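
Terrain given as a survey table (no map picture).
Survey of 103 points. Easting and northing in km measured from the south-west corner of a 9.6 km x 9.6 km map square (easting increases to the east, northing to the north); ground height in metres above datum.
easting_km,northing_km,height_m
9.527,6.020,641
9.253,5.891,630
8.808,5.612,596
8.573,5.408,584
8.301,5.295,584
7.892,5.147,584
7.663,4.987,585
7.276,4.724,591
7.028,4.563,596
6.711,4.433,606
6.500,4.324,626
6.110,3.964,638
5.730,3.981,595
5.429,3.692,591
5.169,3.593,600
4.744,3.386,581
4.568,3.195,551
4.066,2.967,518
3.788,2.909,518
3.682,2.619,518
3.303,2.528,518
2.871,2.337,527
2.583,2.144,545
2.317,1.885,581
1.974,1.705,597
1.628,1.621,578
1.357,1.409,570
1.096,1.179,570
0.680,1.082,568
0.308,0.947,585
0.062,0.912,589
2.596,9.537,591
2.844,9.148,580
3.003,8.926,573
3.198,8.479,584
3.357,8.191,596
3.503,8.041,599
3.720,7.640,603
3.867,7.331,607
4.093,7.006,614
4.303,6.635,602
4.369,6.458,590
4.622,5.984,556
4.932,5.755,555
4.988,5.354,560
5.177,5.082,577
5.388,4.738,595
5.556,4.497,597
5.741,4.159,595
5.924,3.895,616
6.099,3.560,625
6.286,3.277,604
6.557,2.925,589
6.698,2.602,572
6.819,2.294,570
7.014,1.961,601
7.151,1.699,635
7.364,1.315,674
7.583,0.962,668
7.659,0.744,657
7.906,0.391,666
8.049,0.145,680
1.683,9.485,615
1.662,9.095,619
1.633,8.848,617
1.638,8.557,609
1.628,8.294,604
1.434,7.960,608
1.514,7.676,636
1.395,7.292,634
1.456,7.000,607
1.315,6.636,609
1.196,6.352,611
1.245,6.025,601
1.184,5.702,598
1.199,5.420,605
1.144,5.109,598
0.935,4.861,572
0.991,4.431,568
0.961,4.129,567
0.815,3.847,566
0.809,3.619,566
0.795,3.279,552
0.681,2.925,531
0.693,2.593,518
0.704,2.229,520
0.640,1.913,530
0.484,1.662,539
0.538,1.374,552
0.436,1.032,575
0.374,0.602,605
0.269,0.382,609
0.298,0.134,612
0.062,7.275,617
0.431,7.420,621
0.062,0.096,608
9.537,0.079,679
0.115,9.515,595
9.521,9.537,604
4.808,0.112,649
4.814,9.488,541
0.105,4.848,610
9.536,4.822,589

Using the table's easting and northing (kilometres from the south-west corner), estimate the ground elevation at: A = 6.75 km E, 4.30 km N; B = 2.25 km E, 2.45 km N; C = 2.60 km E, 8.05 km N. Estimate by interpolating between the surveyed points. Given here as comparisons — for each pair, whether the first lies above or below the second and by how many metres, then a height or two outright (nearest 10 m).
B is below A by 100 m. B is below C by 90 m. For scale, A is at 620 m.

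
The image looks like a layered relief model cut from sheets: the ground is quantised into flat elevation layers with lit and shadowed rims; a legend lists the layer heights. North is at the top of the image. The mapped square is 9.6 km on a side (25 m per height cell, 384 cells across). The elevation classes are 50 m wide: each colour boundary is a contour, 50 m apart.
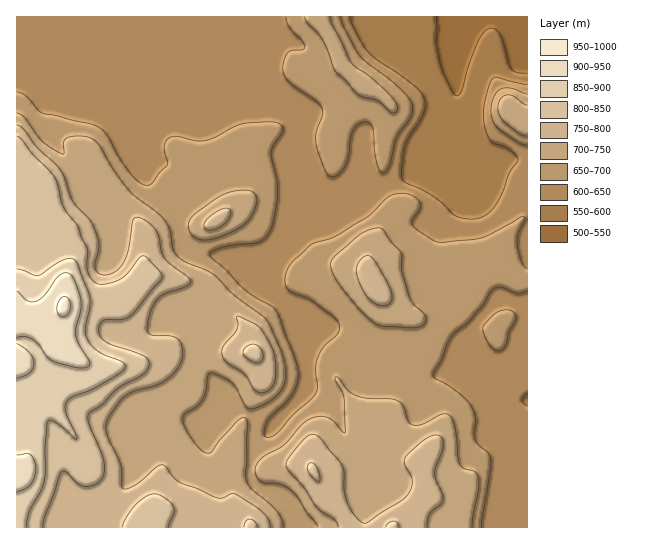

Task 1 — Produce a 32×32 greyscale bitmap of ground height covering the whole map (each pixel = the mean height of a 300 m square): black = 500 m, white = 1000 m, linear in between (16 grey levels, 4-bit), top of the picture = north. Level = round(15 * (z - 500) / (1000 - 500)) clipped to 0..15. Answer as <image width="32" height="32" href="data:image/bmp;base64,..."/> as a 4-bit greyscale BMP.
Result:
<image width="32" height="32" href="data:image/bmp;base64,Qk12AgAAAAAAAHYAAAAoAAAAIAAAACAAAAABAAQAAAAAAAACAAATCwAAEwsAABAAAAAAAAAAAAAAABEREQAiIiIAMzMzAERERABVVVUAZmZmAHd3dwCIiIgAmZmZAKqqqgC7u7sAzMzMAN3d3QDu7u4A////ALmZiJmZmIiYZmeHiYh3ZDO6mYiJmZiIh2Z4hmeIh2Qzy5mYiJiHd2ZniXZmeHd0M9uZqYeId2dmeJl2Z3h2ZTPLqql3d3ZnZniYdmeIdlUzy6qod3dmZmVXh2Z3d4ZUQ7uqmHZmZmZlRWZnd2Z2VEO7upl2ZmZmZlRWZ3ZlZUQzu7uqh3dmZndkRWZVVVVDM8zLu6mIdmeIdUZlVVVEM0PMzMuqmHZ4mXVFVVVVVDREzNy5mIh2eJhkRVVlZVREVMzcqZh3dneHVERVZmZVRVTN3bmpdmZ3dURFVnd2VVRUzN26qod3dlREVWeHZVVVRLvMqJqYh2VERVZoh2VVVVWqu5d5mGZUREVWeHdlVVVVmaqXaIdVVEREVWd2ZVVVVJmZh2iGZ3ZVRERWZlRERFSZmXZ3dmeHZURERFVUMzNEqZhmdlVVZ2VERERFVDMjNKqXZ2VVVVVVRERERDIiIjSphndURVVVVURFREQiIiIzqGZ2REVVVVVERVRUMiIjM4ZmZUREREVVREVUVTIiI0ZlVURERERERERFVVZTIiRnVERERERERERERVZmUyIkdkRERERERERERVVmZUMhI0REREREREREREVWZlMiISMiRERERERERERFVmUyIhEiIURERERERERERFZTIiIREhBEREREREREREVmQiIiEREQ"/>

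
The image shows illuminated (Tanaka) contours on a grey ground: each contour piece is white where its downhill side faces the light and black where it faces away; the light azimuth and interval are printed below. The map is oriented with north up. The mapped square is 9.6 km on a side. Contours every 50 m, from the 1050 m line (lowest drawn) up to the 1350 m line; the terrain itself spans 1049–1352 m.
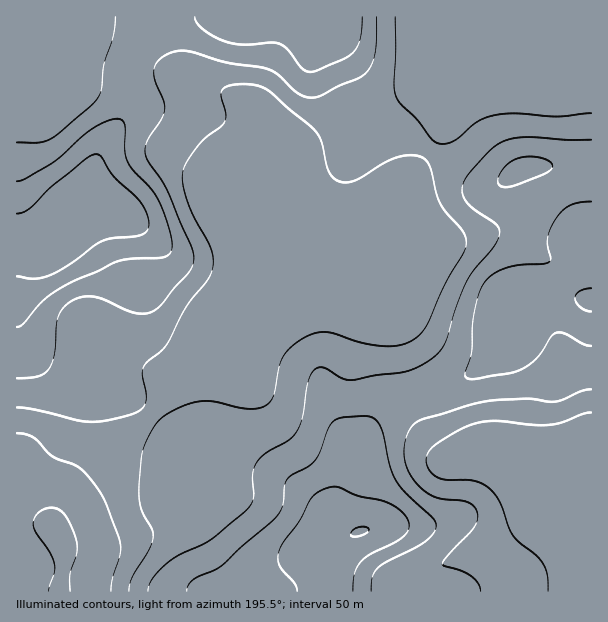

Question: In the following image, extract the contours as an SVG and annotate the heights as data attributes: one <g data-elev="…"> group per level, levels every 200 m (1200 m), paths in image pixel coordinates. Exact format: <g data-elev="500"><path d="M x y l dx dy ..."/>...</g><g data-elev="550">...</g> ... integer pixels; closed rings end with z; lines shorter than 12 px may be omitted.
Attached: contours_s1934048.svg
<g data-elev="1200"><path d="M481 591l-3-7-7-8-9-5-20-7 5-7 27-30 4-9-2-8-3-5-6-3-24-3-11-3-9-6-7-7-8-12-4-13 1-14 4-13 5-7 8-5 55-16 18-3 30-1 30 3 9-3 17-8 10-2"/><path d="M17 378l21-2 6-2 5-5 3-7 3-9 3-35 4-9 8-7 11-5 12 0 11 2 28 13 9 2 8-1 12-8 31-38 2-10-3-12-24-56-18-27-4-9 2-12 15-22 3-9-1-9-10-26 1-9 4-6 12-7 14-2 42 12 36 5 14 6 23 21 8 2 7 0 44-19 9-7 5-9 2-11 2-34"/><path d="M591 140l-73-2-17 4-13 11-22 24-3 8-1 7 3 8 5 6 27 19 2 5 0 6-6 12-19 21-8 13-11 27-8 30-6 11-13 11-18 9-56 10-12-2-18-10-4-1-5 2-4 5-3 7-5 35-6 15-9 9-24 15-9 10-2 11 1 21-5 10-39 33-31 15-12 8-15 16-4 12"/><path d="M115 17l-2 19-9 30-3 24-5 11-36 31-10 7-12 4-21-1"/></g>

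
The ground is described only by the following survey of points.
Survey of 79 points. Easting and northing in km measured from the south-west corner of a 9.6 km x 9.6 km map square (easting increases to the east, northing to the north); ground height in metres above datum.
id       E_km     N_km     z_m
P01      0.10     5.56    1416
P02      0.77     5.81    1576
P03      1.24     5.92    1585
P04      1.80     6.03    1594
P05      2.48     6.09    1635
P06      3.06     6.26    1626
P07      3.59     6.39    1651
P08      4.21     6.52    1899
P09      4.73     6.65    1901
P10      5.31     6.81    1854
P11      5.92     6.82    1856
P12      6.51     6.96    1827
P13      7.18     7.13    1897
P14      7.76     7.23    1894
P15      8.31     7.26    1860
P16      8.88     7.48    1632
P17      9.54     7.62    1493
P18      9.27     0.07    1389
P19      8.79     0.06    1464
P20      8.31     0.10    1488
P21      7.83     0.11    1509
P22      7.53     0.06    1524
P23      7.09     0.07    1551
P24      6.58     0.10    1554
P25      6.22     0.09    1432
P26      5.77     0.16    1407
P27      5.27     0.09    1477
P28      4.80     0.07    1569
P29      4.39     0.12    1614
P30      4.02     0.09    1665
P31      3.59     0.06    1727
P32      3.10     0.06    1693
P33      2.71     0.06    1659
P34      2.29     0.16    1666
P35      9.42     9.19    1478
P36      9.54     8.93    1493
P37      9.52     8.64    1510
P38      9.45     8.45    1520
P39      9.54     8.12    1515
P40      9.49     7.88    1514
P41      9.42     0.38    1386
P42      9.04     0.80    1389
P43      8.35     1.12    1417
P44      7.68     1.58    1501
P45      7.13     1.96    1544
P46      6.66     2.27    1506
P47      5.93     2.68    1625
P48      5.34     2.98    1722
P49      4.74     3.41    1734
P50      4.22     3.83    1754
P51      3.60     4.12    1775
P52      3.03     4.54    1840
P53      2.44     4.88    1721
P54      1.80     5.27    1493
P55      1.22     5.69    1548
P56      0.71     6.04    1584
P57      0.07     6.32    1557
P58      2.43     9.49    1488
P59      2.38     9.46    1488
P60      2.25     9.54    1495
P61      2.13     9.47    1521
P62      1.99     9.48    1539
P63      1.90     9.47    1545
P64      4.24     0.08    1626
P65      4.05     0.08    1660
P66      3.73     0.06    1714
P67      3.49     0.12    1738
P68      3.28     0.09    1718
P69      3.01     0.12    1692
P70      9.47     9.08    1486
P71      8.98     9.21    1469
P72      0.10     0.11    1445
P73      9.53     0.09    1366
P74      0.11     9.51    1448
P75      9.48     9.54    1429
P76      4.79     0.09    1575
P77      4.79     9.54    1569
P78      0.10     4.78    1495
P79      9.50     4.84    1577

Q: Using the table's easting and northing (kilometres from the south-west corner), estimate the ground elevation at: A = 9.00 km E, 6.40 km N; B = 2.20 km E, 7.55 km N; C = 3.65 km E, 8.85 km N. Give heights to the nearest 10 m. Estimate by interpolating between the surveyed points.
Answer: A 1570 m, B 1610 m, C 1640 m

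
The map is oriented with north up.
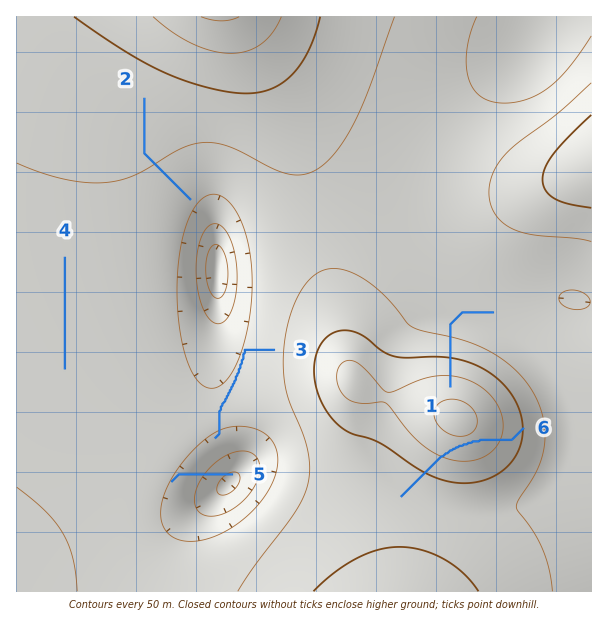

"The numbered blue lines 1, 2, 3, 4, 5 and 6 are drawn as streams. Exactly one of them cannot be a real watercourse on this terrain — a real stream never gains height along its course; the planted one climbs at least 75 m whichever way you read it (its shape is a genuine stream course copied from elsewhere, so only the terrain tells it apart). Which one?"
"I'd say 6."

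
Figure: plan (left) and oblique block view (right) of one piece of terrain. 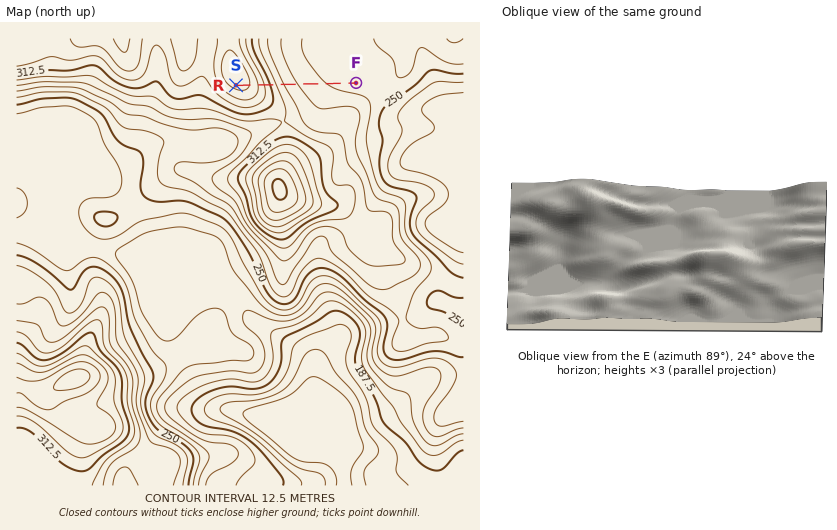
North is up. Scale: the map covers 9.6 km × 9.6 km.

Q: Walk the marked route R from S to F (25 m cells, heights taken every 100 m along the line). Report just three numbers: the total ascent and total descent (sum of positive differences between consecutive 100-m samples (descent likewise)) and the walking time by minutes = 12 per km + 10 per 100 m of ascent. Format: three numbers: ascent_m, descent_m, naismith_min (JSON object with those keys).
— {"ascent_m": 1, "descent_m": 97, "naismith_min": 31}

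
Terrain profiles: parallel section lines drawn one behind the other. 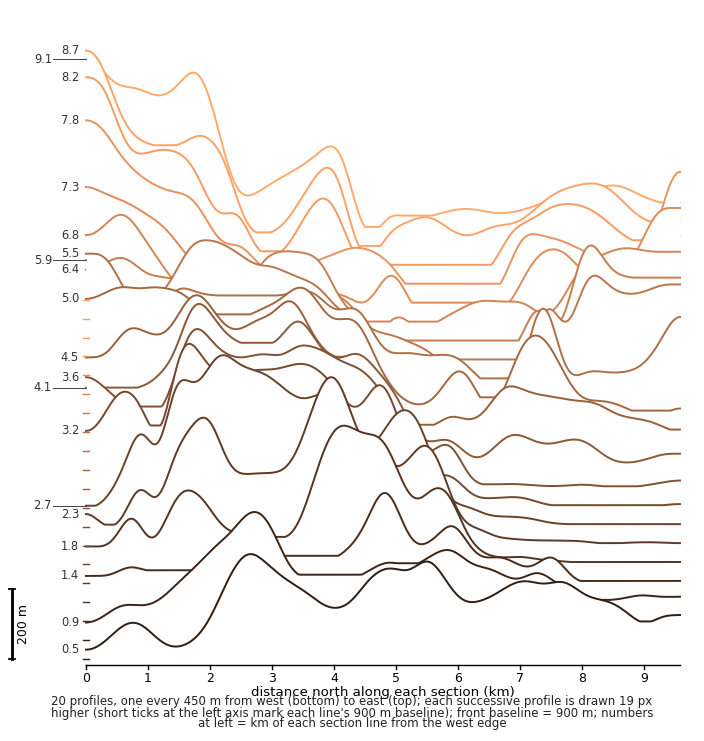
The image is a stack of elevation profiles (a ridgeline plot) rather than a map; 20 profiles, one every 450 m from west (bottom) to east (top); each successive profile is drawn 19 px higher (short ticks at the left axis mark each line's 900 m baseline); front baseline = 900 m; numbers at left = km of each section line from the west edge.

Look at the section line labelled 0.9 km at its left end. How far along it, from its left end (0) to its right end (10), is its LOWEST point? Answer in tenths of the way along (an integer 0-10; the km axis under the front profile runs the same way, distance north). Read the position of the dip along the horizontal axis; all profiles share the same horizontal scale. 0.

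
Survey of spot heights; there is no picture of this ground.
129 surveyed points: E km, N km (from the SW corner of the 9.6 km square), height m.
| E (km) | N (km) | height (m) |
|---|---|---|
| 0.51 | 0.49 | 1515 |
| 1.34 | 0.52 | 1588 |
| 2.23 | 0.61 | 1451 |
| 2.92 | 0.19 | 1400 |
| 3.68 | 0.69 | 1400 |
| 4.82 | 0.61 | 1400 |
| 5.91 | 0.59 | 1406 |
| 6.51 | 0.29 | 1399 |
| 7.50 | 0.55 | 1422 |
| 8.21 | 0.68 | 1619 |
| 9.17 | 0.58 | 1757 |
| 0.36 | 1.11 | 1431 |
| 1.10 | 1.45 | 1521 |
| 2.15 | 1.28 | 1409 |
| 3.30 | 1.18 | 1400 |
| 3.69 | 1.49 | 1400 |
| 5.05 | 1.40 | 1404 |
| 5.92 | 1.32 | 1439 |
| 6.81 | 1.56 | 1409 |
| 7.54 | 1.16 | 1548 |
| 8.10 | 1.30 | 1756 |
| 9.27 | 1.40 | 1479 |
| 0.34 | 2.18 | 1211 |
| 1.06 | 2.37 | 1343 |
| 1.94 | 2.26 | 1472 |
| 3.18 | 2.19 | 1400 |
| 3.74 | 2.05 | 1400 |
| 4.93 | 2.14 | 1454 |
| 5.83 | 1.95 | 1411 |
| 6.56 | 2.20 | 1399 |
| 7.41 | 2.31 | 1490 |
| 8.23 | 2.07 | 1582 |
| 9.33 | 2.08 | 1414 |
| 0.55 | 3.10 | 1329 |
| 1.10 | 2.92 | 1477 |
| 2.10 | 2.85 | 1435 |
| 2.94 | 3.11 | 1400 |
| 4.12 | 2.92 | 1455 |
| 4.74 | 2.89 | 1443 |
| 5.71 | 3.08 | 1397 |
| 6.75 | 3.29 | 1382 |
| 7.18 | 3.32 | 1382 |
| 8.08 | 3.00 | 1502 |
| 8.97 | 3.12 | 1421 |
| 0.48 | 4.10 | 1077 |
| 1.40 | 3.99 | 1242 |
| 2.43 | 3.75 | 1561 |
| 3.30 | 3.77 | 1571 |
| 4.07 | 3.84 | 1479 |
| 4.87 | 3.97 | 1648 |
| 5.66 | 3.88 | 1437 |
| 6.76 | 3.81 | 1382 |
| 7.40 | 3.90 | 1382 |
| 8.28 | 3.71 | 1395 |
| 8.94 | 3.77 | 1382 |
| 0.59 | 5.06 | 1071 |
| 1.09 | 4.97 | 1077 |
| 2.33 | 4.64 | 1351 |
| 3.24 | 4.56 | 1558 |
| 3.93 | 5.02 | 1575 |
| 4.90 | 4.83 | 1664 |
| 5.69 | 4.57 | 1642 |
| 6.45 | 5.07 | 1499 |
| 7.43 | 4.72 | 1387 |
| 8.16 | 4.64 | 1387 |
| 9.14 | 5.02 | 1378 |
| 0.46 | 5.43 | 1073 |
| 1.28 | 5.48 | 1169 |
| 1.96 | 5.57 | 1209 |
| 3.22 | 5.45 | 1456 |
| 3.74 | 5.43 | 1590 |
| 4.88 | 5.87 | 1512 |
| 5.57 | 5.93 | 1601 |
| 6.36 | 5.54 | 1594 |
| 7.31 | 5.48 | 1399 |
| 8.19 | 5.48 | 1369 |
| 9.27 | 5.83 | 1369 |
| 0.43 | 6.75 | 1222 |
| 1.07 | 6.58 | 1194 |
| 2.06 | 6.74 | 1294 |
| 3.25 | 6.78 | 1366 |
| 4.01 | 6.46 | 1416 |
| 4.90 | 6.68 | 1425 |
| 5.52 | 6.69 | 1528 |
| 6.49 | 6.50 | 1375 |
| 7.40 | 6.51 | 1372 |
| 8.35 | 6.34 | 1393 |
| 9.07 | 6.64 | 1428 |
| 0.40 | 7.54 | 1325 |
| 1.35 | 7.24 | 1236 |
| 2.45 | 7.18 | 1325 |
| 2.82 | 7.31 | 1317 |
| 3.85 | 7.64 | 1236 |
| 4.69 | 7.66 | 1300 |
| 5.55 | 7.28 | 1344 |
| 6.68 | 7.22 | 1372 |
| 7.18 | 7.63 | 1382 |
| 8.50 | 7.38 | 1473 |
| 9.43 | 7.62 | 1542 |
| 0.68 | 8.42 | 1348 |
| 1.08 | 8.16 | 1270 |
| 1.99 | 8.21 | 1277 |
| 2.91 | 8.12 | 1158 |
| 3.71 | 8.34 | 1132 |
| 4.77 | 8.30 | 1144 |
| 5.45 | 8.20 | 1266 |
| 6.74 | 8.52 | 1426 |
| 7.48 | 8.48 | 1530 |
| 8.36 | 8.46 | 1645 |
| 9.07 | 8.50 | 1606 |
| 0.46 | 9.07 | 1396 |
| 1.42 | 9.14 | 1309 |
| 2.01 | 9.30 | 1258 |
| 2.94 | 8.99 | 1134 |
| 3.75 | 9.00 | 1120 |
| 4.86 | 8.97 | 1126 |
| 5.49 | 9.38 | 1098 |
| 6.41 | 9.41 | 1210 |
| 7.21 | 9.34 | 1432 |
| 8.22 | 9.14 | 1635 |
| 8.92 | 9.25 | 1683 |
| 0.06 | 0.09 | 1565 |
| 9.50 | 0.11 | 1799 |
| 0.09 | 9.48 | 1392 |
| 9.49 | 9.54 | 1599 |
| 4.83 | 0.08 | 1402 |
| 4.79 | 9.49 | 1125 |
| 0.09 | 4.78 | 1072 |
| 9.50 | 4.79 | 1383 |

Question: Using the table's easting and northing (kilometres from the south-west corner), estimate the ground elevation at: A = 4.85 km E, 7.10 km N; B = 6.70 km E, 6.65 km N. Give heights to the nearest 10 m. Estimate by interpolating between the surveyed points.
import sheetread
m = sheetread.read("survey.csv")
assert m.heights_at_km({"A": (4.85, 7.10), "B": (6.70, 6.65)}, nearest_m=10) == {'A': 1340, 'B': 1370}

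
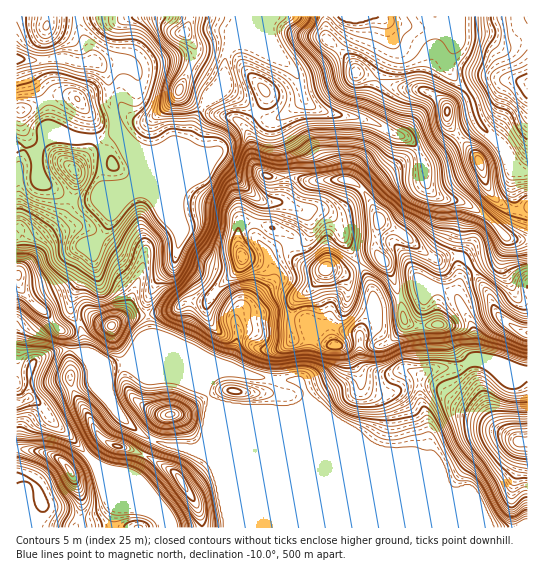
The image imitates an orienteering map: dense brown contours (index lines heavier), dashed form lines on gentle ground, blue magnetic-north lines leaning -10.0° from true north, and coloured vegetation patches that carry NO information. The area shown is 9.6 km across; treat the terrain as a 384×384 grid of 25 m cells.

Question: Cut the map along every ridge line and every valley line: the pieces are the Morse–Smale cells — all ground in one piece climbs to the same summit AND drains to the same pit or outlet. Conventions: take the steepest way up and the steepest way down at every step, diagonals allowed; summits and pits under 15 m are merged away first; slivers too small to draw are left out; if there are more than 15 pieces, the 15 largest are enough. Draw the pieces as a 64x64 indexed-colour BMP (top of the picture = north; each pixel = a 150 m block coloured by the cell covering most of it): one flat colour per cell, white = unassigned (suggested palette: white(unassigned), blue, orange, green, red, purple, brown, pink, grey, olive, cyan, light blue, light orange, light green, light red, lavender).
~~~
<image width="64" height="64" href="data:image/bmp;base64,Qk12CAAAAAAAAHYAAAAoAAAAQAAAAEAAAAABAAQAAAAAAAAIAAATCwAAEwsAABAAAAAAAAAA////ALR3HwAOf/8ALKAsACgn1gC9Z5QAS1aMAMJ34wB/f38AIr28AM++FwDox64AeLv/AIrfmACWmP8A1bDFAAAAAAAAAAAAAA7u7u4REREREREREREREREREREREREAAAAAAAAAAAAA7u7u7hEREREREREREREREREREREREQAAAAAAAAAAAA7u7u7uERERERERERERERERERERERERAAAAAAAAAAAO7u7u7u4REREREREREREREREREREREREAAAAAAAAAAO7u7u7u7hEREREREREREREREREREREREQAAAAAAAAAO7u7u7u7uERERERERERERERERERERERERAAAAAAAAAO4O7u7u7uEREREREREREREREREREREREREAAAAAAAAAAA7u7u7u4RERERERERERERERERERERERERAAAAAAAAAAAO7u7u7hEREREREREREREREREREREREREAAAAAAAAAAA7u7u7hERERERERERERERRBREEREREREQAAAAAAAAAAAO7//+ERERERERERERFEREREQRERERERAAAAAAAAAAAP////8RERERERERERREREREQRERERERAAAAAAAAAAAP/////xERERERERFERERERERBEREREQAAAAAAAAAAAP//////ERERERERREREREREREEREREQAAAAAAAAAAAP//////8REREREUREREREREREQREREAAAAAAAAAAAAP////////AAAAAAAERERERERERBERAAAAAAAAAAAAAA////////AAAAAAAARERERERERBERAAAAAAAAAAAAAA////////AAAAAAAABERERKqqpEERAAAAAAAAAAAAAAD///////AAAAAAAABEREREqqqqoAAAAAAAAAAAAAAAD/////8AAAAABERERERERESqIiqiAAAAAAAAAAAAAAD/AP9EQAAABERERERERERESiIiIiIiIiAAAAAAAAAAAAAAAERERERERERERERERERKIiIiIiIiIgAAAAAAAAAAAAAARERERERERERERERERKoiIiIiIiIiAAAAAAAAAAAAAAAERERERERERERERKqqqiIiIiIiIiIAAAAAAAAAAAAAAABEREREREREREqqqqqqIiIiIiIiIgAAAAAAALuwAHAAAERERERERERESqqqqqqiIiIiIiIiAAAAAAALu3d3d3cARERERERERERKqqqqqqIiIiIiIiAAAAAAALu7d3d3d3AABERERERERESqqqqqqiIiIiIiIAAAAAALu7t3d3d3cAAAAARAAARERKqqqqqqIiIiIiIAAAAAALu7u3d3d3d3AAAAAAAAAERESqqqqqoiIiIiIgAAAAALu7u7t3d3d3cAAAAGYAAABEREqqqqoiIiIiIiAAAAAAu7u7u3d3d3d3AAAGZmAAAERERKqqqiIiIiIiIAAAAAC7u7u7t3d3d3dwBmZmZgAARERKqqqiIiIiIiIgAAAAALu7u7u7d3d3d3dmZmZmAABESqqqqqIiIiIiIiAAAAAAu7u7u7t3d3d3d2ZmZmYAAERKqqqqIiIiIiIiIAAAAAC7u7u7u3d3d3d3ZmZmZgAAAAaqqqIiIiIiIiIgAAAAALu7u7u7t3d3d3dmZmZmAAAAZmqqoiIiIiIiIiIAAA3dAAu7u7u3d3d3d2ZmZmYAAGZmaqoiIiIiIiIiIgAA3d0AC7u7u7t3d3d3ZmZmZmZmZmZqqiIiIiIiIiIiAA3d3QAAu7u7u3d3d3ZmZmZmZmZmZqqiIiIiIiIiIiIA3d3dAAC7u7u7d3d3dmZmZmZmZmYiIiIiIiIiIiIiIt3d3d0AALsAAAu3d3d2ZmZmZmYzMiIiIiIiIiIiIi3d3d3d3QAAAAAAAAB3d2ZmZmZmYzMzIiIiIiIiIiIi3d3d3d3dAAAAAAAAAAd3ZmZmZmYzMzMiIiIiIiIiIi3d3d3d3d0AAAAAAAAAB3ZmZmZmYzMzMyIiIiIiIiIiLd3d3d3d2QAAAAAAAAAHdmZmZmYzMzMzIiIiIiIiIiIt3d3d3d2ZAAAAAAAAAAdmZmZjMzMzMzIiIiIiIiIiIijd3d3d2ZkMwAAAAAAAVVVVUzMzMzMzMiIiIiIiIiIiiIjd3d3ZmczMAAAAAABVVVVTMzMzMzMyIiIiIiIiIiiIiI3d3ZmZzMzMzMzMxVVVVVUzMzMzMyIiIiIiIiIoiIiIiN3ZmZnMzMzMzMxVVVVVVTMzMzMzIiIiIiIiKIiIiIiIiJmZmczMzMzMzFVVVVVVUzMzMzMyIiIiIjiIiIiIiIiImZmZzMzMzMzMVVVVVVVTMzMzMzMyIjMzM4iIiIiIiImZmZnMzMzMzMxVVVVVVVUzMzMzMzMzMzMziIiIiIiIiZmZmczMzMzMzFVVVVVVVVMzMzMzMzMzMzM4iIiIiIiZmZmZzMzMzMzMVVVVVVVVVTMzMzMzMzMzMziIiIiIiJmZmZnMzMzMzMVVVVVVVVVVMzMzMzMzMzMzOIiIiIiJmZmZmczMzMzMxVVVVVVVVVUzMzMzMzMzMzMziIiIiJmZmZmZwADMwABVVVVVVVVVVTMzMzMzMzMzMzOIiIiImZmZmZkAAAAABVVVVVVVVVVVMzMzMzMzMzMzMziIiIiJmZmZmQAAAAAFVVVVVVVVVVVTMzMzMzMzMzMzOIiIiImZmZmZAAAAAFVVVVVVVVVVVVUzMzMzMzMzMzM4iIiImZmZmZkAAAAAVVVVVVVVVVVVVTMzMzMzMzMzM4iIMzOZmZmZmQAAAABVVVVVVVVVVVVVMzMzMzMzMzMzMzMzM5mZmZmZ"/>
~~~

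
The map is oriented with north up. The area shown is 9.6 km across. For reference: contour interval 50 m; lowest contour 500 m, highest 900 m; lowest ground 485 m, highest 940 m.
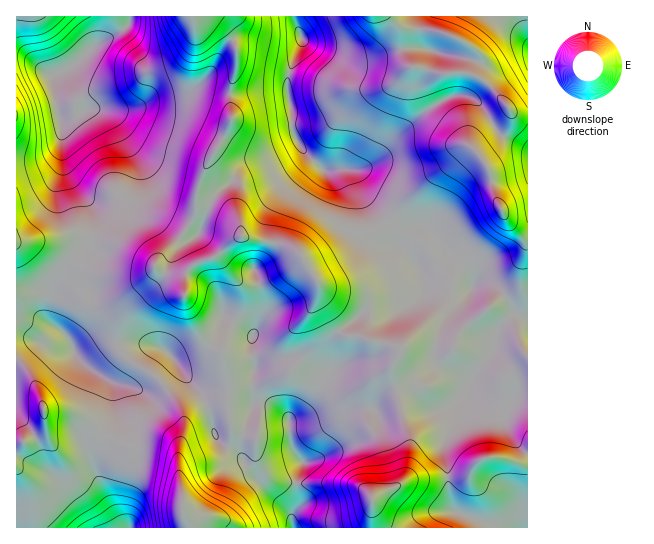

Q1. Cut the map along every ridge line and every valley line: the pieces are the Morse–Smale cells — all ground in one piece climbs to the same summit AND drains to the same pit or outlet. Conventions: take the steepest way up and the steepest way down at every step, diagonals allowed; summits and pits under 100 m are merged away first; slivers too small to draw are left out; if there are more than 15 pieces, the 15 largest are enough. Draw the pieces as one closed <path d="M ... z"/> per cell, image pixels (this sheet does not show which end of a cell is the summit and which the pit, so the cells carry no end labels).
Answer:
<path d="M203 16l-73 0-1 7-7 8-24 13-25 23-16 8-10-2-22-16-9 0 1 184 21 0 16 4 28 20 24 10 32 1 12-4 5-5 4 4 18 8 6 9 4-17 7-7 21-8 5 2 17 22 10 5 8 0 16-5 32-21-8-10-5-2-47-10-3-12-6-8-37-19 0-9 7-19 17-28 11-23-3-26 8-32-1-14-5-10-10-10z"/><path d="M294 16l-90 1 17 10 10 10 5 10 1 14-8 32 3 26-11 23-17 28-7 19 0 9 37 19 6 8 3 12 34 6 18 6 22 32 3 20 16 26 7 8 16 1 40 12-7 17 0 9 5 15 12-1 5 3 13 14 7 4 11 0 6-2 13-12 3-6 12 11 23 5 8-2 9-8 8 0 1-77-13-5-11-20-10-9-5-3-11 0-4 3-6-17-9-8-11-6-9-15-9-9-11-4-5 2-9 11-3 10-3-3-2-12-36-40-6-19-5-5-25 2-22-21-6-8-5-13 0-19-5-23 5-24 11-22z"/><path d="M38 241l-22 1 0 91 31 11 22 0 3 2 4 11 10 7 23-16 13-4 27 0 14 5 10 9 14 20 16 17 6 15 8 29 17 10 7 7 0-15 11-34 3-3 12 0 11 5 10 9 1 7 4 2 14 0 19-4 27-14 18 0 14-16 11-4-4-15 0-9 8-16-41-13-16-1-7-8-15-24-2-8 0-12-16-23-32 20-16 5-8 0-10-5-17-22-5-2-21 8-7 7-4 17-6-9-18-8-4-4-5 5-12 4-39-3-17-8-23-17z"/><path d="M387 16l-92 1 2 12 6 9-16 44 8 55 8 13 22 21 25-2 5 5 6 19 36 40 2 12 3 3 3-10 9-11 5-2 11 4 9 9 6 12 14 9 9 8 6 17 4-3 11 0 5 3 10 9 9 18 14 6 1-78-3 0-20-21-10-21-7-30-11-14-10-10-6-16-22-26-6-16 2-6 6-5-23-7-8 0-3-4-6-16-1-18z"/><path d="M21 333l-5 1 0 27 12 10 4 7 13 33 28 2 24 19 30 13 8 3 31 1 10 6 7 40 0 16 7 17 103-1-1-12 5-8-1-24 7-21-11-15-3-26-7-9-15-8-12 0-3 3-12 39 1 10-7-7-17-10-8-29-6-15-16-17-14-20-10-9-14-5-27 0-13 4-23 16-10-7-4-11-3-2-22 0z"/><path d="M59 411l-14 0-1 19-18 11-10 1 1 86 172-1 0-4-6-12-4-48-5-10-15-5-24 0-8-3-30-13-22-17z"/><path d="M397 389l-12 4-14 16-18 0-36 16-28 1 3 21 11 15-7 21 1 24-5 8 2 13 78-1 0-29 29-14 4-6 3-9 1-30-6-17z"/><path d="M402 27l-3 0 2 6 2 21 4 9 3 4 8 0 23 7-6 5-2 6 6 16 22 26 6 16 10 10 11 14 7 30 10 21 20 21 2 0 1-124-14-2-31-33-11-6 7-15 0-6-5-5-32-16z"/><path d="M409 388l-12 2 6 32 6 17-1 30-5 14 12-4 50-3 14-16 8-3 14 0 27 8-1-70-8 0-9 8-8 2-23-5-12-11-3 6-13 12-6 2-11 0z"/><path d="M501 457l-14 0-8 3-14 16-56 4-32 15-5 3 0 29 155 1 1-62z"/><path d="M527 16l-139 1 11 10 43 5 32 16 5 5 0 6-7 15 11 6 31 33 13 2z"/><path d="M129 16l-112 0-1 39 17 6 17 14 11-2 17-10 20-19 24-13 7-8z"/><path d="M18 361l-2 1 0 79 10 0 18-11 1-11-8-30-9-18z"/>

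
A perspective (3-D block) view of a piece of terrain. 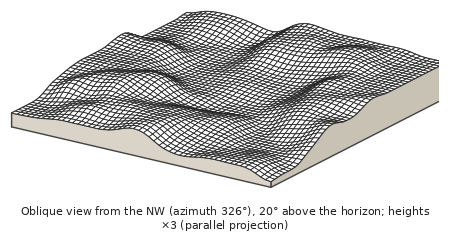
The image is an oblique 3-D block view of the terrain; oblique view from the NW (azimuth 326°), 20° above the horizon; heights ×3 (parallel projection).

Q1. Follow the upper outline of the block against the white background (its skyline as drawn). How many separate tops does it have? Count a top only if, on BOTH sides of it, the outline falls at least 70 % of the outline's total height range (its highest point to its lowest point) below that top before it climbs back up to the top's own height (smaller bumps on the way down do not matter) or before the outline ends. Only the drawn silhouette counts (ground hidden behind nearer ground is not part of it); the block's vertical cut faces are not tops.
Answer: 0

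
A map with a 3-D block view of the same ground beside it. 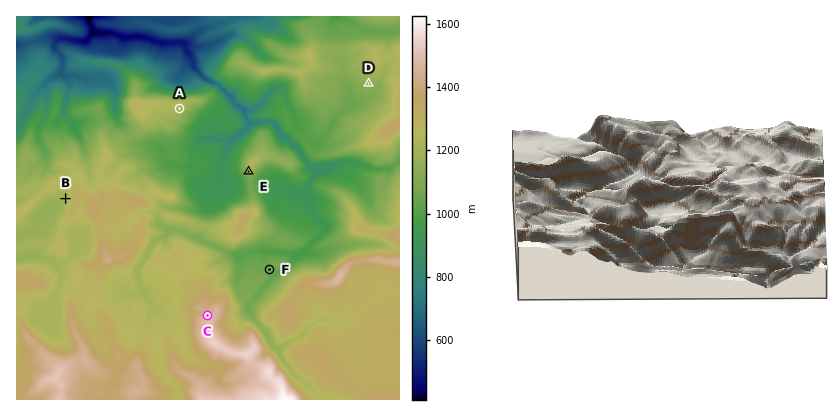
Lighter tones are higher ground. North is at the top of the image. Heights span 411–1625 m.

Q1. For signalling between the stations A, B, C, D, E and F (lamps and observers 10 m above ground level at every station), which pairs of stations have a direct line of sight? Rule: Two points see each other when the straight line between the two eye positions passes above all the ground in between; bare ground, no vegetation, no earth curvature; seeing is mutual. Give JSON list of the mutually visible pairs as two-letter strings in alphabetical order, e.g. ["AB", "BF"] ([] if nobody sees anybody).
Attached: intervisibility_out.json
["AC", "AD", "AE", "CD", "DF"]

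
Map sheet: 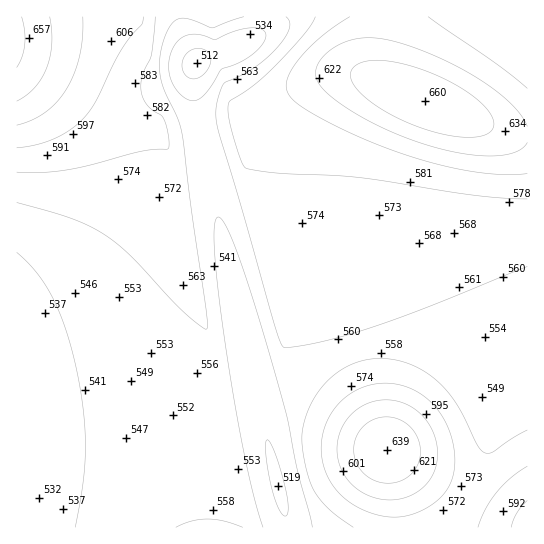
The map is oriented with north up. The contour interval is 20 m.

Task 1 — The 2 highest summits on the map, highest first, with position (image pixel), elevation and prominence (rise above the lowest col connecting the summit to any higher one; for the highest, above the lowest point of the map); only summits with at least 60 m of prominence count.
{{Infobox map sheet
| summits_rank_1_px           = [425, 101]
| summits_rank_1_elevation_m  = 660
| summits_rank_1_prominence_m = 105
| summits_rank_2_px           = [387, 450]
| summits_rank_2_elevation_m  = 639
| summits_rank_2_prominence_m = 81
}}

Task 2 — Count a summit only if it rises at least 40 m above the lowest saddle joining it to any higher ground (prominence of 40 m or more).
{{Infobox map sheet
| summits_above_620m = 2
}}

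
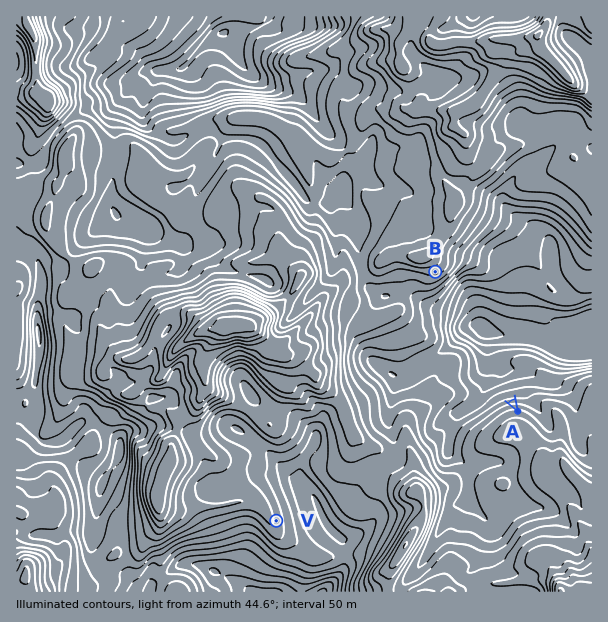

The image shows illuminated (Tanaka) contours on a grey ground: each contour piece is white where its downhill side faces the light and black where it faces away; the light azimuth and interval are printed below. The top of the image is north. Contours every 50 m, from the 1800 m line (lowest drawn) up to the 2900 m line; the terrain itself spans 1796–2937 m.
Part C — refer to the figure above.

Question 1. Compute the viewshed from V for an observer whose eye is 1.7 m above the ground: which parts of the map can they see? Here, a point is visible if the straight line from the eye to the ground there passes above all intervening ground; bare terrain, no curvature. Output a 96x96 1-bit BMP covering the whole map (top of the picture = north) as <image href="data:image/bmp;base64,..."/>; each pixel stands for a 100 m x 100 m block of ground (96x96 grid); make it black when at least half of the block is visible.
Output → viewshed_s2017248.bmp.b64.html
<image width="96" height="96" href="data:image/bmp;base64,Qk2+BAAAAAAAAD4AAAAoAAAAYAAAAGAAAAABAAEAAAAAAIAEAAATCwAAEwsAAAIAAAAAAAAA////AAAAAAAAAAAAAAAB/AAAAAAAAAAAAAAB8AAAAAAAAAAAAAAB8AAAAAAAAAAAAAAA/AAAAAAAAAAAAAAB/gAAAAAAAAAAAAH5/wAAAAAAAAAAAAH//wAAAAAAAAAAAAP//4AAAAAAAAAAAAP//4AAAAAAAAAAAAf//8AAAAAAAAAAAAf//8AAAAAAAAAAAB7//+AAAAAAAAAAABz///AAAAAAAAAAAAT///AAAAAAAAAAAAD///AAAAAAAAAAAAH//+AAAAAAAAAAAAH//8AAAAAAAAAAAAH//8AAAAAAAAAAAAP//8AAAAAAAAAAAAP//8AAAAAAAAAAAAf//sAAAAAAAAAAAA///EAAAAAAAAAAAB///EAAAAAAAAAAAD//+MAAAAAAAAAAAH//wAAAAAAAAAAAAH//gAAAAAAAAAAAAP//AAAAAAAAAAAAAf//AAAAAAAAAAAAA4H+AAAAAAAAAAAAAgH+AAAAAAAAAAADBAf+AAAAAAAAAAAD+A/8AAAAAAAAAAAB+B/8AAAAAAAAAAAB4D/4AAAAAAAAAAABwHHgAAAAAAAAAAAA8OPAAAAAAAAAAAAA+f+AAAAAAAAAAAAA//+AAAAAAAAAAAAA//8AAAAAAAAAAAAA//GAAAAAAAAAAAAB/4AAAAAAAAAAAAAB/4AAAAAAAAAAAAAH/8AAAAAAAAAAAAAB/8AAAAAAAAAAAAAAAEAAAAAAAAAAAAAAAAAAAAAAAAAAAAAAAAAAAAAAAAAAAAAAAAAAAAAAAAAAAAAAAAAAAAAAAAAAAAAAAAAAAAAAAAAAAAAAAAAAAAAAAAAAAAAAAAAAAAAAAAAAAAAAAAAAAAAAAAAAAAAAAAAAAAAAAAAAAAAAAAAAAAAAAAAAAAAAAAAAAAAAAAAAAAAAAAAAAAAAAAAAAAAAAAAAAAAAAAAAAAAAAAAAAAAAAAAAAAAAAAAAAAAAAAAAAAAAAAAAAAAAAAAAAAAAAAAAAAAAAAAAAAAAAAAAAAAAAAAAAAAAAAAAAAAAAAAAAAAAAAAAAAAAAAAAAAAAAAAAAAAAAAAAAAAAAAAAAAAAAAAAAAAAAAAAAAAAAAAAAAAAAAAAAAAAAAAAAAAAAAAAAAAAAAAAAAAAAAAAAAAAAAAAAAAAAAAAAAAAAAAAAAAAAAAAAAAAAAAAAAAAAAAAAAAAAAAAAAAAAAAAAAAAAAAAAAAAAAAAAAAAAAAAAAAAAAAAAAAAAAAAAAAAAAAAAAAAAAAAAAAAAAAAAAAAAAAAAAAAAAAAAAAAAAAAAAAAAAAAAAAAAAAAAAAAAAAAAAAAAAAAAAAAAAAAAAAAAAAAAAAAAAAAAAAAAAAAAAAAAAAAAAAAABgAAAAAAAAAAAAAADAAAAAAAAAAAAAAAOAAAAAAAAAAAAAAAeAAAAAAAAAAAAAAH8AAAAAAAAAAAAAAP4AAAAAAAAAAAAAANgAAAAAAAAAAAAAAfgAAAAAAAAAAAAAAHgAAAAAAAAAAAAAAAAAAAAAAAAAAAAAAAAAAAAAAAAAAAAAAAAA="/>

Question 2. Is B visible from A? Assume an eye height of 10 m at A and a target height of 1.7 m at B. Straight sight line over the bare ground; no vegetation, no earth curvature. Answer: yes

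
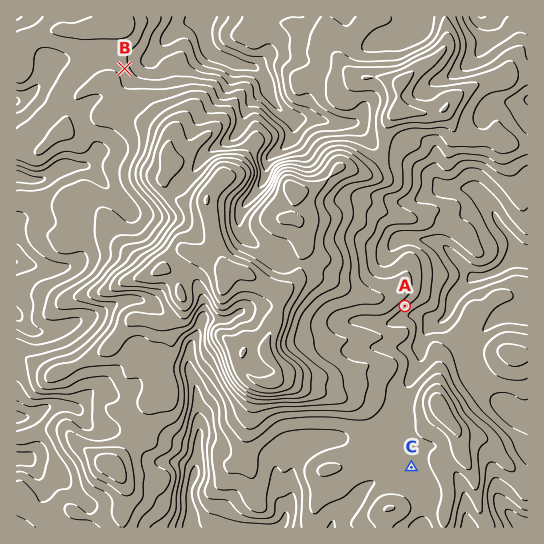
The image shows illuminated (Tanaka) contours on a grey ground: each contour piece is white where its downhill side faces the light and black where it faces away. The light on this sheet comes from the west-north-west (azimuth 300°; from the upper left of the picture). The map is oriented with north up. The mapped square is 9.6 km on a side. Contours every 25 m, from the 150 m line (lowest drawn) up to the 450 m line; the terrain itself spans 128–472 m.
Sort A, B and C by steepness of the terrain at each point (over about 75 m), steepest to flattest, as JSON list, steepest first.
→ ["A", "B", "C"]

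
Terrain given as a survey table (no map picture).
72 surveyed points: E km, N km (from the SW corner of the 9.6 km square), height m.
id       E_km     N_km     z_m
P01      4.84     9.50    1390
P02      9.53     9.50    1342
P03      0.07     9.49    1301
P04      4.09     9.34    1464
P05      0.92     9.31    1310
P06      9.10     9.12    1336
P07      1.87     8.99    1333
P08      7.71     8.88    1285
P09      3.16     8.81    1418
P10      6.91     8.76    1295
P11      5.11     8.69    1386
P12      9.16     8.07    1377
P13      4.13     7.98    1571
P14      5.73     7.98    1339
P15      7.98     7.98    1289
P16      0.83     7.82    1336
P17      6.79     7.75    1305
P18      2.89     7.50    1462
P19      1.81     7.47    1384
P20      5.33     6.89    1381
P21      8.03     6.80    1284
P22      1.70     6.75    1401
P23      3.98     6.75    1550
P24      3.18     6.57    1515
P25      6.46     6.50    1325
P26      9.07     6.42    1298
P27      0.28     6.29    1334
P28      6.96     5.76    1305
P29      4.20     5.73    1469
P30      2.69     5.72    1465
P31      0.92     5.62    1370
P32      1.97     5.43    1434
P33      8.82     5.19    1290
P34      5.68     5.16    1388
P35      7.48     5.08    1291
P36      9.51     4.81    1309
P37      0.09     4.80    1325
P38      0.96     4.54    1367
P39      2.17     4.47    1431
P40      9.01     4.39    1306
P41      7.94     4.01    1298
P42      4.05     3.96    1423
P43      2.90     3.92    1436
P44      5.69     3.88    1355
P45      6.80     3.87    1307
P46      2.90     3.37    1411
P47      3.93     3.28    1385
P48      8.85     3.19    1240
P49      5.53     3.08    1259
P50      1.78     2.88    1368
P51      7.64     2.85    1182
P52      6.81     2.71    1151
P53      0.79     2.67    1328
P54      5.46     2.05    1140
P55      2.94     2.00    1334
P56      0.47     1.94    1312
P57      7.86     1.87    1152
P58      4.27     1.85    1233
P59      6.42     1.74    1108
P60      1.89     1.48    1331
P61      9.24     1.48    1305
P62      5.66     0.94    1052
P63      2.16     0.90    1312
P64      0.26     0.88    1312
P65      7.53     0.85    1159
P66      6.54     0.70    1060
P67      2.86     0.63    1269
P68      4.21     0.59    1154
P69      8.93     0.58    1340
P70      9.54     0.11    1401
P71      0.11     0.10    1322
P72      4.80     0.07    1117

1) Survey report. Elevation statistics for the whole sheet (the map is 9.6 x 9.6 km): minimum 1045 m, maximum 1585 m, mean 1325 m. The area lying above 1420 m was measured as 14.9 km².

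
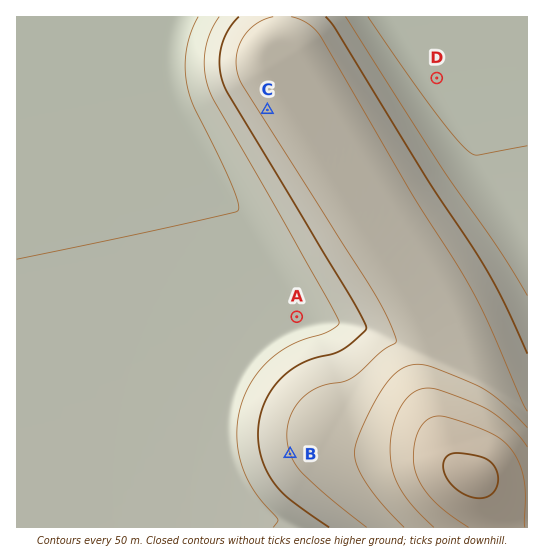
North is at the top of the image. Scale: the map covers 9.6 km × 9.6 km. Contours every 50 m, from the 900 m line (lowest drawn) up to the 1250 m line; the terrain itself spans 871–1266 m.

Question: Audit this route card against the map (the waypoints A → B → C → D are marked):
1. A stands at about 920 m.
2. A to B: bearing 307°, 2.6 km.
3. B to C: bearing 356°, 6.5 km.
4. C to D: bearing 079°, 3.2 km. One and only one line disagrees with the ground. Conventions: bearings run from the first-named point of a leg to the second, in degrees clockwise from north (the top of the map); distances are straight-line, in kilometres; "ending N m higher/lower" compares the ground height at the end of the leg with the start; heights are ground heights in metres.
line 2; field bearing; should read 183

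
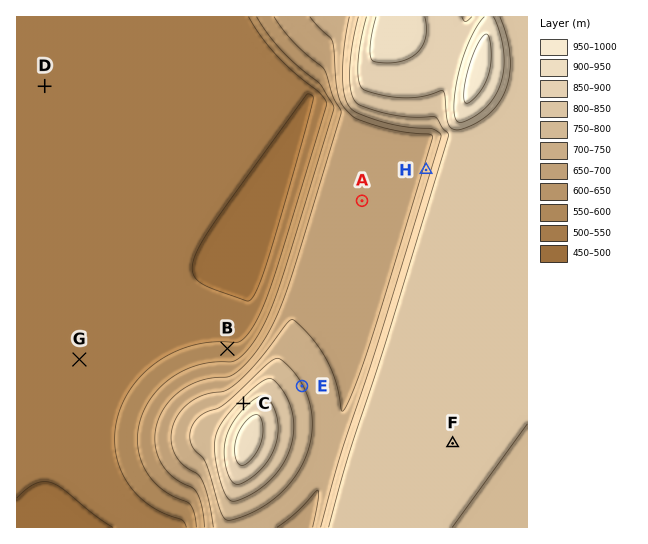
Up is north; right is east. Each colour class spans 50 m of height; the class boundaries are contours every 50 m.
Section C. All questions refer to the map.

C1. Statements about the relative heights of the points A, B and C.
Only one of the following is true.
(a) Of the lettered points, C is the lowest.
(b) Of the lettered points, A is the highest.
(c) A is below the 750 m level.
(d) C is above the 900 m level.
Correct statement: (c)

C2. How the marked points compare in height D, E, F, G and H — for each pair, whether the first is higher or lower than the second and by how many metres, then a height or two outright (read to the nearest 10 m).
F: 300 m higher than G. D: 280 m lower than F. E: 240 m higher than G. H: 210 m higher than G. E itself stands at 750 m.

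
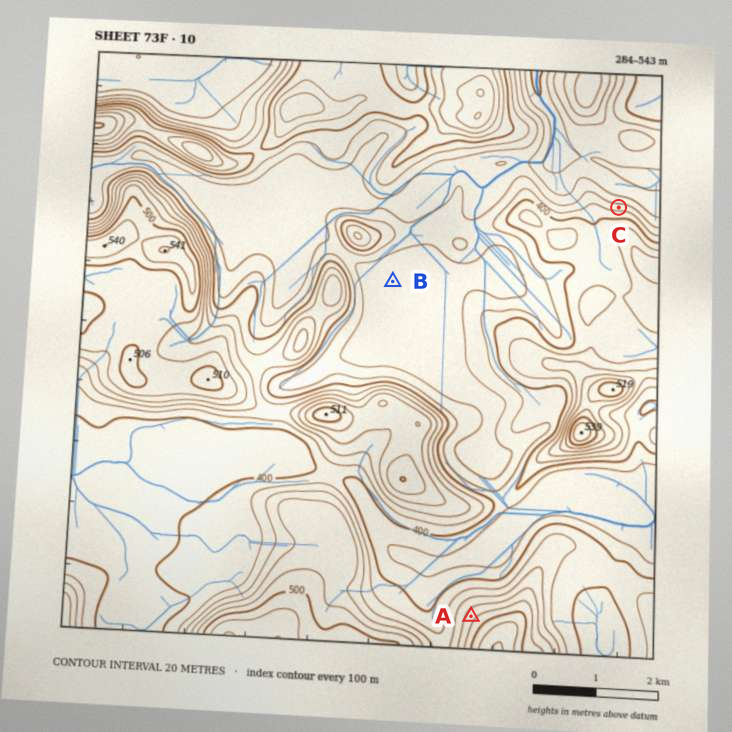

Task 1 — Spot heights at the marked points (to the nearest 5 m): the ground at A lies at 470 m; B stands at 350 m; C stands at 370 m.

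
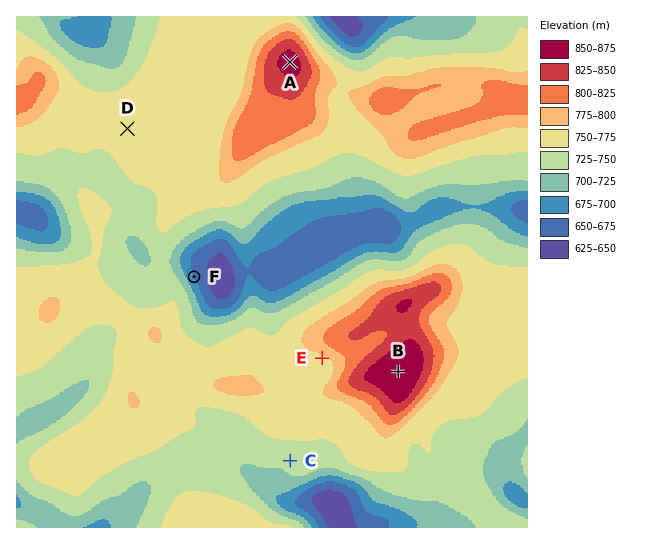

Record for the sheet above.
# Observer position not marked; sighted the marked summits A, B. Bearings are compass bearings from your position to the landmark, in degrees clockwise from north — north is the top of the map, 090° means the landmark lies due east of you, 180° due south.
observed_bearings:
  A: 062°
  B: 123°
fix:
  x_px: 87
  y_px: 170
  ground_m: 745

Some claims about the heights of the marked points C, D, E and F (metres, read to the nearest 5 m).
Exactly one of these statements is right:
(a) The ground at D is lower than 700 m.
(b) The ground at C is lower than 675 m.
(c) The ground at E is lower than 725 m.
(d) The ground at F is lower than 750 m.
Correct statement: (d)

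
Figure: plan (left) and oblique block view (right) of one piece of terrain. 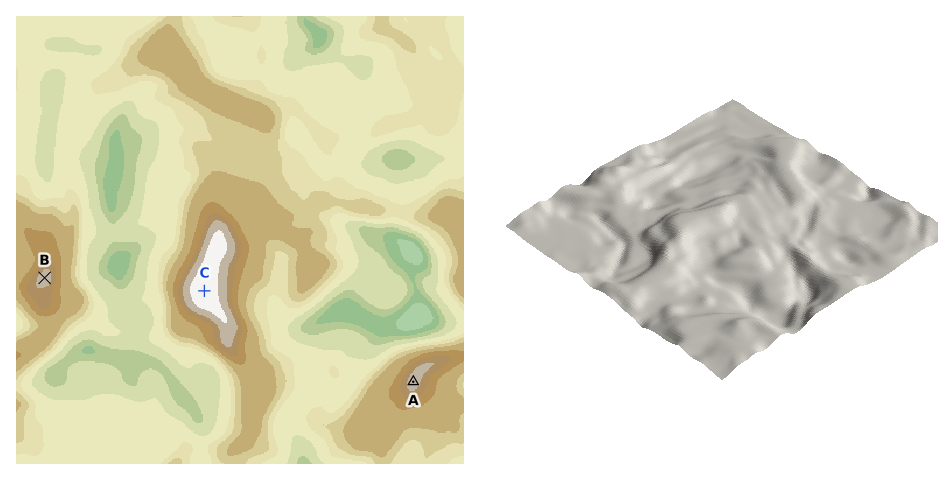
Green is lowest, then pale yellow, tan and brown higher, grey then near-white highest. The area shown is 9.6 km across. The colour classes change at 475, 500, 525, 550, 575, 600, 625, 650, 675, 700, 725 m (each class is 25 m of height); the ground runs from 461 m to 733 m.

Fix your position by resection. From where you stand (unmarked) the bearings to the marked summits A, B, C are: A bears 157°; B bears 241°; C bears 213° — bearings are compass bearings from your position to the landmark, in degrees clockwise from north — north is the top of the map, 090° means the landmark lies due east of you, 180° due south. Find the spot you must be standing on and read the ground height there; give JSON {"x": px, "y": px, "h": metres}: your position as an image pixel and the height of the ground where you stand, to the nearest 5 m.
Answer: {"x": 307, "y": 132, "h": 570}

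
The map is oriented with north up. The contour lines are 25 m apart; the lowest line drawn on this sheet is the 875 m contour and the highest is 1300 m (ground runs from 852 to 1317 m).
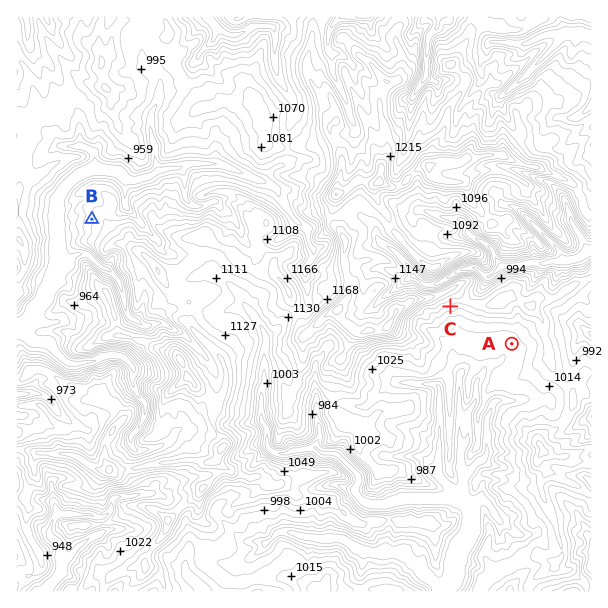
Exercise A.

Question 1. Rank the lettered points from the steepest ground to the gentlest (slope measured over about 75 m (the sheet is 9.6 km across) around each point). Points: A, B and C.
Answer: C B A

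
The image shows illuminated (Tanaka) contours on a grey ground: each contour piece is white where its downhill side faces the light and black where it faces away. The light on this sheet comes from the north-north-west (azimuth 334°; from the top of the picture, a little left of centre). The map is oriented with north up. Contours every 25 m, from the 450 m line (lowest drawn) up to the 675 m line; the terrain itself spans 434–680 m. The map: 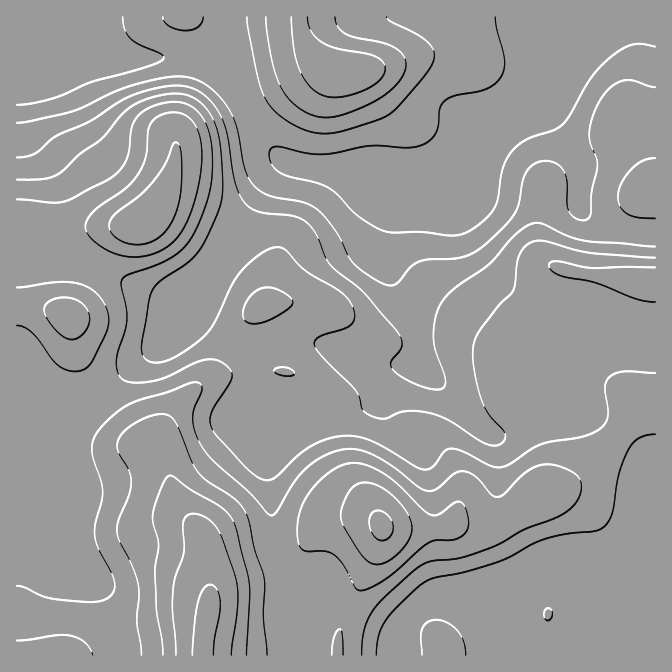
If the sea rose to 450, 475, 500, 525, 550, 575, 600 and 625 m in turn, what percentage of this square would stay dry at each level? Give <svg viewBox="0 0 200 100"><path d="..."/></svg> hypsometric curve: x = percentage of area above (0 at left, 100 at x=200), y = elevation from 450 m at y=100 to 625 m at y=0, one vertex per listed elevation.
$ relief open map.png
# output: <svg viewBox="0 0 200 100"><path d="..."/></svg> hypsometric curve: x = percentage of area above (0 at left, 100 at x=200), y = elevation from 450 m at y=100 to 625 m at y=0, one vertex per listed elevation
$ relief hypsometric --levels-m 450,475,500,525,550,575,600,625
<svg viewBox="0 0 200 100"><path d="M181 100l-20-14-16-15-21-14-48-14-31-14-23-15-13-14"/></svg>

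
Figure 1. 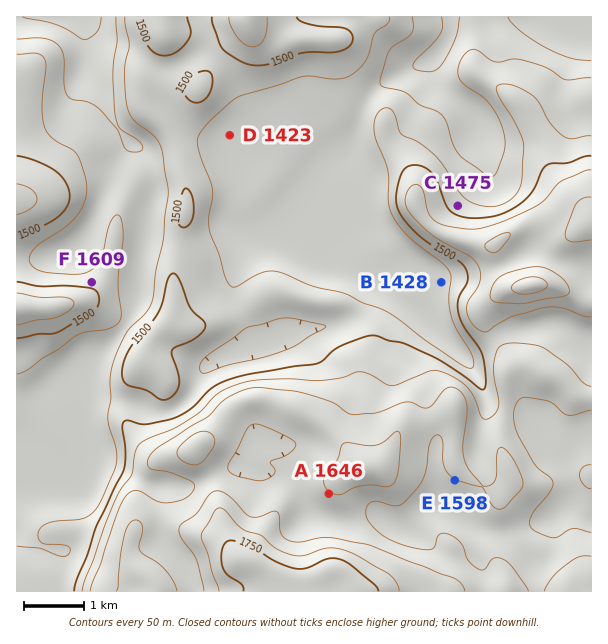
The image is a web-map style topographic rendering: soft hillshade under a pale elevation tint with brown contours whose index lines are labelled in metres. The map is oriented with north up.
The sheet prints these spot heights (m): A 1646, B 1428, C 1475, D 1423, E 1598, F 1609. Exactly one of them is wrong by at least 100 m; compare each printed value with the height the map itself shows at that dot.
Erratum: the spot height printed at F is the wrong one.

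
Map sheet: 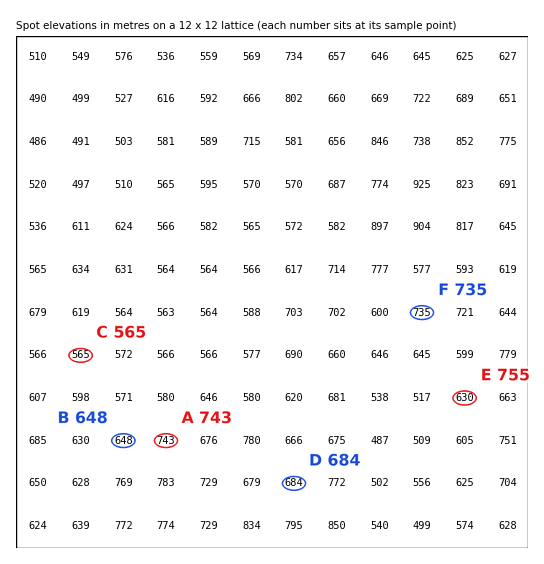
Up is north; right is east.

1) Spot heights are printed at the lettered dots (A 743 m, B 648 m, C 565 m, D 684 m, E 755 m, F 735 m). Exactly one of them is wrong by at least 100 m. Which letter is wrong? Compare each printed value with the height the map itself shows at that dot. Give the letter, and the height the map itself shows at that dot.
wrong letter E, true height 630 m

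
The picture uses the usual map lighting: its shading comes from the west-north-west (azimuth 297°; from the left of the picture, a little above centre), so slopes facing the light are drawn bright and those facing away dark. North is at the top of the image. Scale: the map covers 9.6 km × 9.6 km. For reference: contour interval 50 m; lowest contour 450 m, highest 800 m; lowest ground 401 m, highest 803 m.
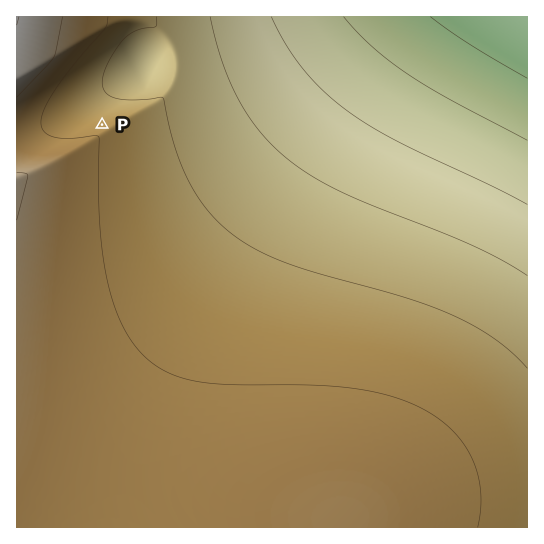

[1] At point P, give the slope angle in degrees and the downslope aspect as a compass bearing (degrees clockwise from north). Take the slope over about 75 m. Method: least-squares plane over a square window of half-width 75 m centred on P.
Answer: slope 5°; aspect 353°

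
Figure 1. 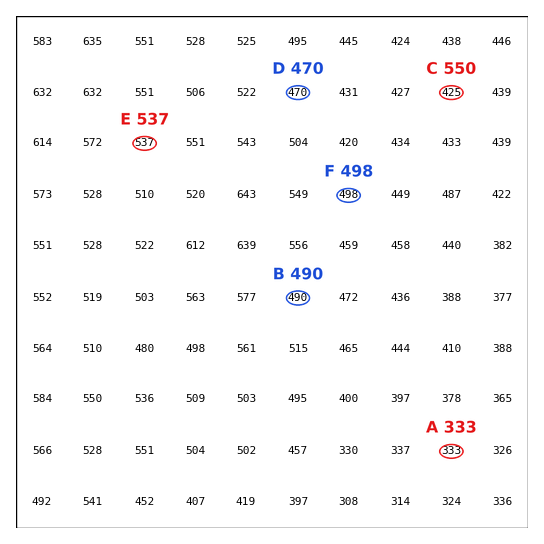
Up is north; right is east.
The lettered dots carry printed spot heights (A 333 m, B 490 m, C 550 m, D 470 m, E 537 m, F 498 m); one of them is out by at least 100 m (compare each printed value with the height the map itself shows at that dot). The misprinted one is C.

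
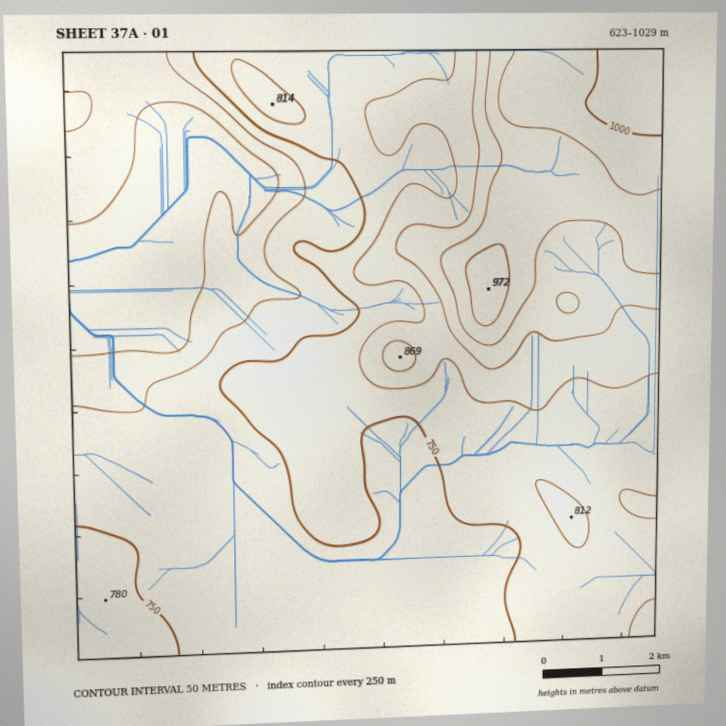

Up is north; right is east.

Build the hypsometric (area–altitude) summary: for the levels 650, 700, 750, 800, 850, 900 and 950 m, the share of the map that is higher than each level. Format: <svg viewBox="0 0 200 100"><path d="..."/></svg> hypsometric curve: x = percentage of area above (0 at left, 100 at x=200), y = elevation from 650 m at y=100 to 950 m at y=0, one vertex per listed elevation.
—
<svg viewBox="0 0 200 100"><path d="M183 100l-16-17-55-16-58-17-20-17-11-16-12-17"/></svg>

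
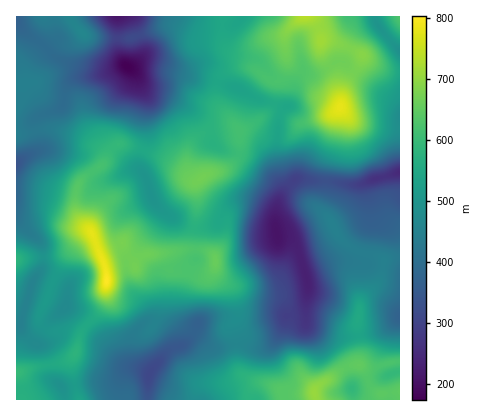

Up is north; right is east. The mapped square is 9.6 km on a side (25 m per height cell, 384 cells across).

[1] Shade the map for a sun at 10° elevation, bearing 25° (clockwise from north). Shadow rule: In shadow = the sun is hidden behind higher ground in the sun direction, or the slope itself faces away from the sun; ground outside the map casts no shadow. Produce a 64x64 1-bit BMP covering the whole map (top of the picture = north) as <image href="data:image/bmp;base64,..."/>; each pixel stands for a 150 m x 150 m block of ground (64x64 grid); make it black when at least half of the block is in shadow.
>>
<image width="64" height="64" href="data:image/bmp;base64,Qk0+AgAAAAAAAD4AAAAoAAAAQAAAAEAAAAABAAEAAAAAAAACAAATCwAAEwsAAAIAAAAAAAAA////AAAAAAAAAAAAAAAAAAAAAAAAAAAAAAAAAAAAAAABAAAAAAAAAAMAAAAAAAAAAAAAAAAAAAAAAAAAAAAAAAAAAAAAAAAAAAAAAAAAAAAAAAAAAAAAAAAPADwAAAAAAB+APwAAAAAAH8A/gAAAAAA/4D/AAAAAAH+Af+AAAAAA/wN/8AAAAAD/A//4AAAAAP8Pf/AAAAAB/hx/AAB8AAH8GAAAAHgAAfwAAAAA+AAD/AAAAADwAAf8AAAAAPAAB/wAAAAB4AAH+AAAAAHgAA/4AAAAA8AAD/AAAAAHwAAP8AAAAAfAAA8AAAAAH8AAAAAAAAAfwAAAAAAgAB+AAAAAAHAAH4AAAAAA+AAeAAAAAAD4AD8AAAAAAfgAP/4AAAAB4AA//8AAAAHAAD//8AAAA4AAf//+AAADAAB///8AAAIAAH///wAAAAAAP/9/gAAAAAA//4MAAAAAAA//wQAAAAAAAf/AAAAAAAAA/4AAAAAAAAB/AAAAAAAAAHwAAAAAAAAAAAAAAAAAAAAAAAAAAAAAB4AAAAAAAAD/AAAAAAAAAfAAAAAAAQADgAAAAAADgAcAAAAAAAQAAAAAAAAATgAAAAAAAAB/+AAAAAAAAP/4AAAAAAAAf/AAAAAAAAB/4AAAAAMAAAfAAAAABwAAAYAAAAAHAAAAAAAAAA8AAAAAAAAABg=="/>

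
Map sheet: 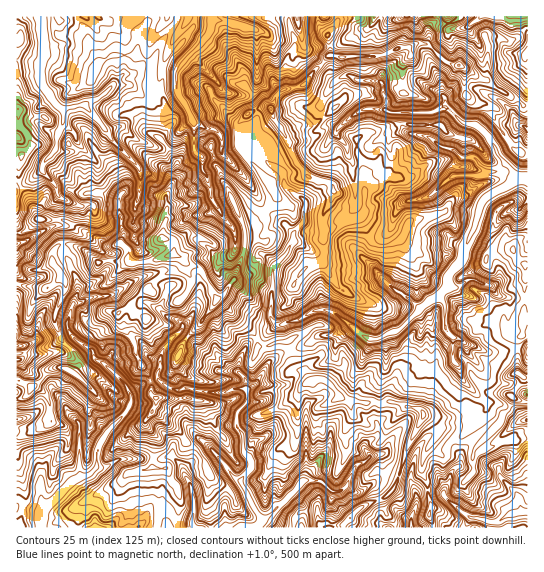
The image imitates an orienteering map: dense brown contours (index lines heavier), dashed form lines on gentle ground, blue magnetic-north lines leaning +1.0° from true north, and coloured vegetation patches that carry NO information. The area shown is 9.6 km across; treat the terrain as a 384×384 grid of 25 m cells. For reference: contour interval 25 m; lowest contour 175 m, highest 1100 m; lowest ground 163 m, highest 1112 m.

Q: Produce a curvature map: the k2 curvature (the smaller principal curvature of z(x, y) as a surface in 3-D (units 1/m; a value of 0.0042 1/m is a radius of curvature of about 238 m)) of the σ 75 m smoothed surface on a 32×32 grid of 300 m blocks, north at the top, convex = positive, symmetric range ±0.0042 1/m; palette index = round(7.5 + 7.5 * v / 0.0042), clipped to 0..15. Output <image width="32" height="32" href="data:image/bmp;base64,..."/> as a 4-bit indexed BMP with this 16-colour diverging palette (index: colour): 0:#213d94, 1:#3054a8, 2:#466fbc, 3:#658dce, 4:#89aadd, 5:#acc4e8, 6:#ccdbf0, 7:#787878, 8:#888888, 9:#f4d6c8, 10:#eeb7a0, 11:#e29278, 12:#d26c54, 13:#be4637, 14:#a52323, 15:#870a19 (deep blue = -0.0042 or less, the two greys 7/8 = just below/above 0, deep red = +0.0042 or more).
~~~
<image width="32" height="32" href="data:image/bmp;base64,Qk12AgAAAAAAAHYAAAAoAAAAIAAAACAAAAABAAQAAAAAAAACAAATCwAAEwsAABAAAAAAAAAAlD0hAKhUMAC8b0YAzo1lAN2qiQDoxKwA8NvMAHh4eACIiIgAyNb0AKC37gB4kuIAVGzSADdGvgAjI6UAGQqHAIV4ZnZnVGVCVmaHVwdmE0ZlWHd3Z2NmJQWCd2VEUHZldFR3h3dEdhhQQANINQd1VYR1NHeIGHAHdShTdzdSdTZlZVMiRGYGB4czciVWdHVGd1NQdmRiVxJmVHR0dHZ3aEeBUgh2RlBnR1VnZ0d2Z2NTUWgRZliDFGdXZ3d4dnZWhzWFMIEAAAZnZnZnVmdWdWVXhAgEZkMxhnhmZndzdmlFVzBXFJZUZFd1dIaHgWdkI2EGJWBkSCZ2VnQVhnAmdlJwloaWCEVlA3cQYCYlh3hCcHiHUlR2Y2QAJ5kzOId4R1IgJnWEh2NIZYd0FBVGRiV0ZkJVZjllSFZmEog0EUdGc4Z3Z4Y0VSd4dTeIcVloB4ZjcWd2cGZTV1SHeGMoh0BFZFB3d4B3Y3dnZYY2BoZJZkNwZzIEZ1ZXaIOHhyVCVhFEgGhYCFV0R2ZkAFdQZEUXdXBXYjgXVnhmdpgEVURxaHVwRnBwV1dmVnd4c0REhhVWBUVwFHdmVUZ3diAkKWclglV1QQZ2d3RIdiBGcGV1VlNnd0FndWZlBHMicAVjhSMmd2YGdVhUVoIQRQWWRnRog0Z1KCREdnN1FnMUVXVkd4dWdSVHZFR0JDRWOWdVZWd3d3c0Z2VGN3d1hGZWVJR3d3dmc1dkVUY0V4ZFOGdkd3Z3dmZENWN3dlNGZBQ0"/>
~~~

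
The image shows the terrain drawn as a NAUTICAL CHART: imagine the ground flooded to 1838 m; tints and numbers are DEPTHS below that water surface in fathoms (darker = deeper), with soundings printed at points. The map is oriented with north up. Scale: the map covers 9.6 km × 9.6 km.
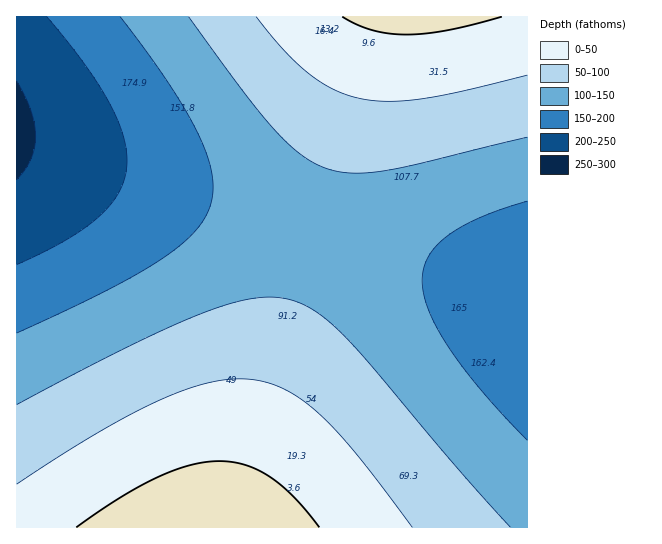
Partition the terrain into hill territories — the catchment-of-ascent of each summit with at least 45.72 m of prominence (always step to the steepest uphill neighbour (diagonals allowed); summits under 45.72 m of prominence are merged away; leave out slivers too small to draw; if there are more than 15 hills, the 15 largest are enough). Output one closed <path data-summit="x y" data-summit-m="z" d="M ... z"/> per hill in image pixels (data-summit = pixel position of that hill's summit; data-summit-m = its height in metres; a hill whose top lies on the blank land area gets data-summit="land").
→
<path data-summit="land" d="M17 147l0 381 511-1 0-229-2-2z"/><path data-summit="land" d="M527 16l-510 0-1 130 5 3 506 148z"/>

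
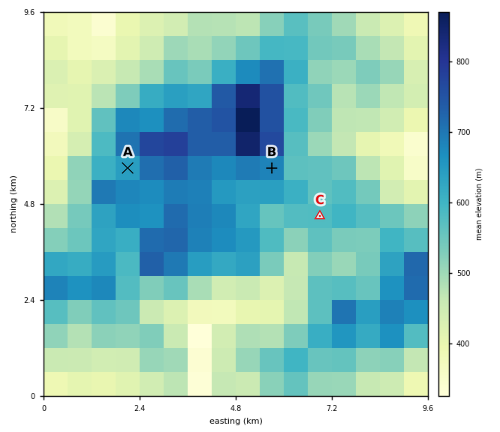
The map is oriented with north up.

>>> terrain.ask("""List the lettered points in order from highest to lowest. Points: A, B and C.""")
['B', 'A', 'C']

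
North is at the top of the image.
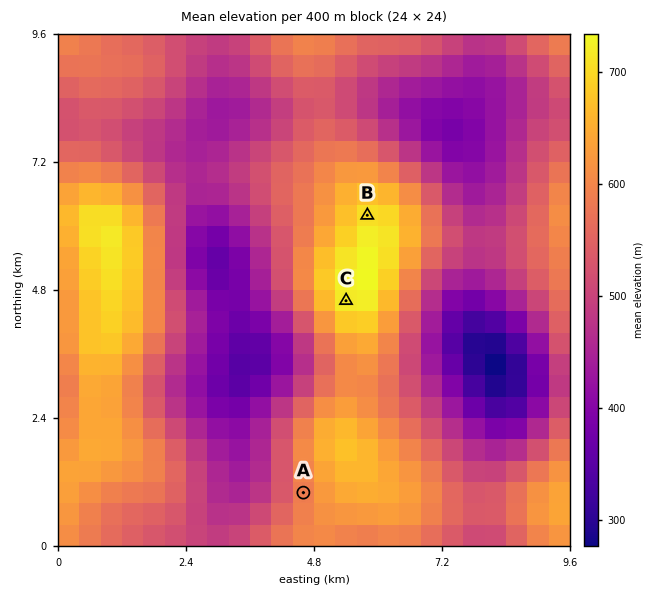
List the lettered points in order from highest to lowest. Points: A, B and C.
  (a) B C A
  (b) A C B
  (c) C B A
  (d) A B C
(c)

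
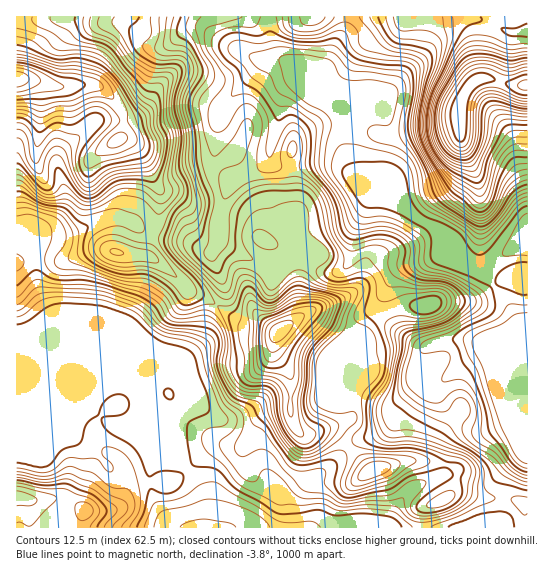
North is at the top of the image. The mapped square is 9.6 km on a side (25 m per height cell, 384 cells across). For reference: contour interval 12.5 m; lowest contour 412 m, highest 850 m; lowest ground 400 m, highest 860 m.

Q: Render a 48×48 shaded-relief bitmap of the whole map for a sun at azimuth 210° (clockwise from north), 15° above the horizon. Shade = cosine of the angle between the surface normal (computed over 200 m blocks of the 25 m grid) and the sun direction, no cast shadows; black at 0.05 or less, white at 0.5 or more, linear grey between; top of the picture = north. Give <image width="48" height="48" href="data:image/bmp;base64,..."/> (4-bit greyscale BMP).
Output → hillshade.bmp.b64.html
<image width="48" height="48" href="data:image/bmp;base64,Qk32BAAAAAAAAHYAAAAoAAAAMAAAADAAAAABAAQAAAAAAIAEAAATCwAAEwsAABAAAAAAAAAAAAAAABEREQAiIiIAMzMzAERERABVVVUAZmZmAHd3dwCIiIgAmZmZAKqqqgC7u7sAzMzMAN3d3QDu7u4A////AIh3iId3d3eIiIiImqmZiZmZqrzMuoh3iIh3iHZmZmeIiIiJqpmZmruqqrqqqYiIiHZmdkNFVniYiIiaqoiaq8zLuph4iId3djM0RDNFVniIiImqmImZmru7qYd2ZmZmVAETM0RWZnd3eImph4mYiJmaqZmHZmVUISNFVVVnZndneJqYeJqpmId3d4mHdkNDEWZ2ZWZ3Znd3eJmIiKzLqYdUNFVVQhEyI3d3ZmdmZ3d3iIiHib3amYZDIiIiIRIyRXd3d3dmd3d3d3d3it2nd3dkMzMzM0REV3d3d3Z3d3d3dmd4m9t0RWdkRVVEVmVFZ3d3d3d3d3d3d3iZq8lTNGZUVlVFZ2VFd3d3d3d3d3d3d4rLq7hTRWZVZkRFZlRGd3d3d3d3d3d3eKzczLhUV3ZndURWZURGd3d3d3d3d3d3eL3MzLhkZ3d3dUZ3ZURXd3d3d3d3d3d3ecy6vKhUV3d3ZFd3dlRnd3d3d3d3d3d3irqZqpdVZ3d2VVZnZlVnd3d3d3d3d3d4mqmZqodmd3d3VFZmZVZ3d3d3d3d3d3mqu6qpqYh4iHd2RGiYdmd3d3d3d3d3eKzMy7uZmHd4iHdlVpvLqYmId4h3d3d3iszMurqIhTVnd2ZVaKzLqZmIiIiIiIiavMu7qpd4UiNERFZmd4mYd3d3iYiZqqq8zLu6l1V3MjQxATVmZmVURERXiXiru7zd3Ly5YzV1NFQhACRVVUIRACRoiHiru73ty8uVITZ0NWVDM0RFVTIQAkZ3d3iZms3cu6hBEldlV3dmdmVVZUMzRXd2ZmeIiauph3QhNWdniId3dVVWZVVWd4h2ZXd3eJhlVUQ0Z2eIiHZnUzRERERWeJmHZnd4iYZUVWZmh2eIdmZ2QzMzMiNXisuYd4iZqpdmZ3d3hmiHZmd2QzRDMzV5veyod5rMy6mIiIh4dmd3Znd2QzRFRWis7+yYd73tu8qYiZmHZFZ2ZmZlMiRWZ3m97sp3iM3arMqZqqhlM1ZmVVVTESV3d4q83clmid2nnLmau6dDI1d2VEVCEkZ3d4q97bhWicuHq6mru5ZDNGd3ZWZTNGd3eJvv/rdWibl4qoiqqoZDRWd3ZnhkVniIia3//qZniamIqXeJmGRERWd3ZndlVniJmb7/7IZnmamJmHZ3ZTMzNWZ3ZnZUVniIiL7+yWVnmrqZmXdmVDMiNGZ3ZmVEVnd3aKzcqFRXqsuqqYiYUzMiNWd2VVVERnd2eJvLl1RpzcuqqZqnMjQzRnd2RFREVnd3eJqph1ac7rqZmZqEEjRFZ3dlRFRGd3d3iJqYd3i93Yh2ZmZBE0RWZ3ZlRVVnd4iImaqXd3ipiEMyMzIQEjNFVVVVVWZ3eJmaqqqXdmVURAABIiEREjMzMzRFZmeIiZq7u7uodkMhIhEjMyIRI0QzM0RniImqqqqqq7uphkIRIkRERCIiRmZUNGeJmavMuqmZq7qZhkMzRFVVVEM0Z2ZVVomZmKu6qZmZqpmJh1VWdlVVVVVWd2ZmZ5mZiJqpmZmaqYiIh2Znhw=="/>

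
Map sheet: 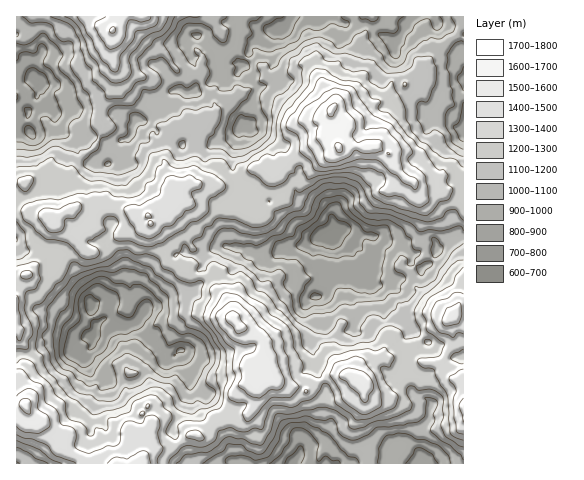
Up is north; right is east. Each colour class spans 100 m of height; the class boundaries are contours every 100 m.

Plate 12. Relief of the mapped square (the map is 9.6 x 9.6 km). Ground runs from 640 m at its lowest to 1720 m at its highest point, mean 1160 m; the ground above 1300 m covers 26.1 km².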